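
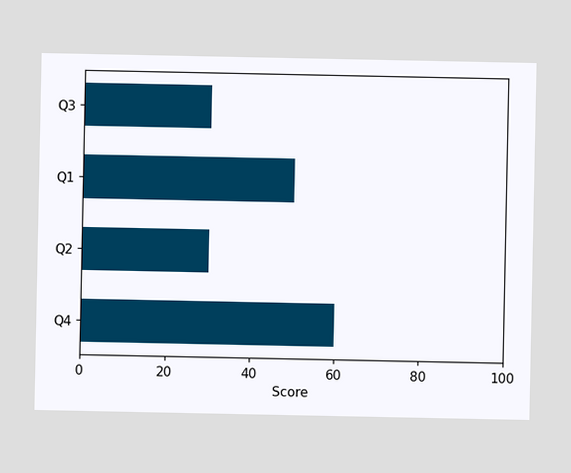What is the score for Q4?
Reading along the chart's x-axis, the Q4 bar reaches 60.

60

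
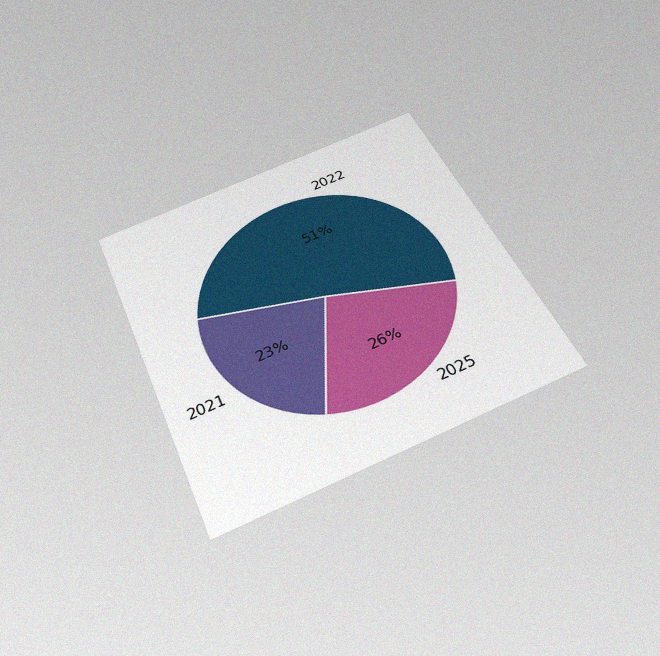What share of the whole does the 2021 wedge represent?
23%

The chart is tilted about 23° counter-clockwise and viewed slightly from below, with some photo noise. The 2021 slice takes up 23% of the pie.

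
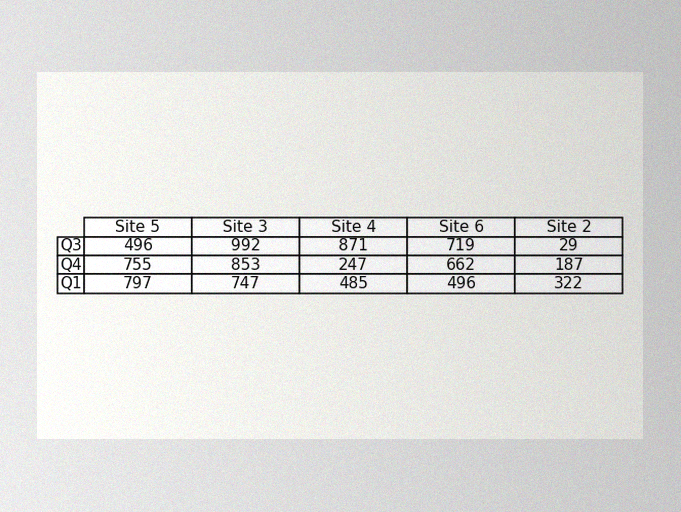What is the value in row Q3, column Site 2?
29

The image has some photo noise and uneven lighting. The (Q3, Site 2) cell reads 29.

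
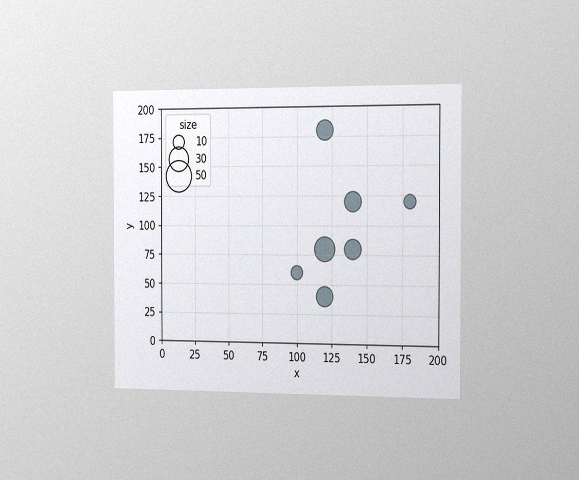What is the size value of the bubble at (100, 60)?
10

The chart is viewed slightly from the right, with some photo noise. Matching the bubble at (100, 60) against the size legend gives 10.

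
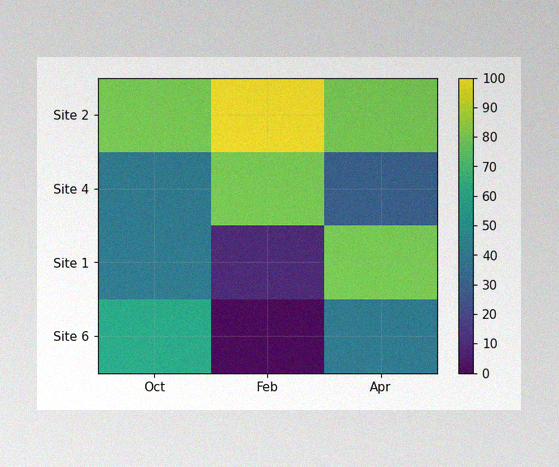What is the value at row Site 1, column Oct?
The image has some photo noise and uneven lighting. Matching cell (Site 1, Oct) against the colorbar gives 40.

40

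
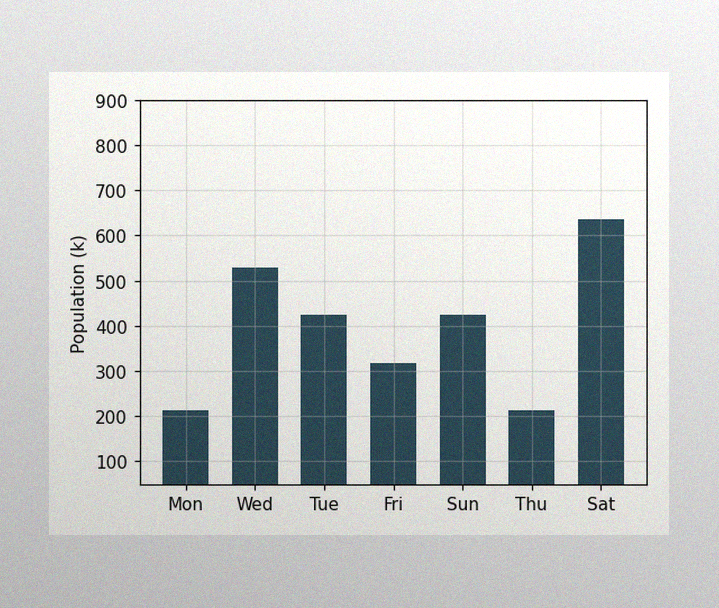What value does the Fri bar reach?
318k

The image has some photo noise and uneven lighting. Reading along the chart's y-axis, the Fri bar reaches 318k.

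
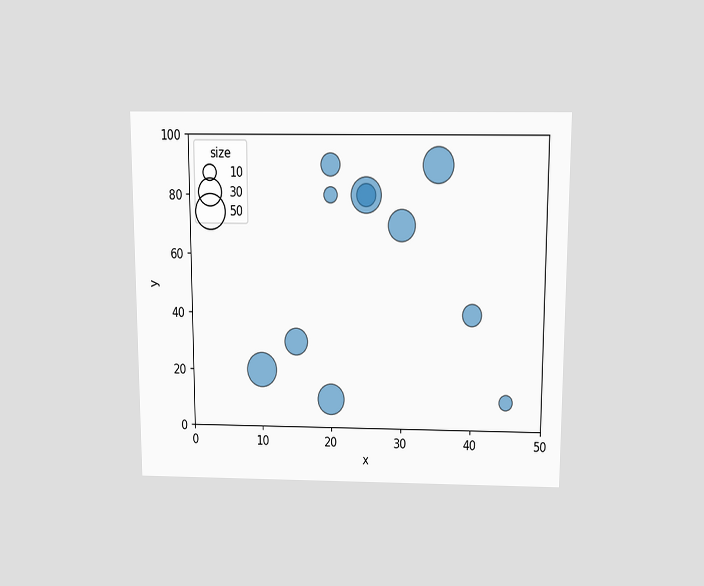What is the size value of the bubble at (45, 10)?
10

The chart is viewed slightly from above. Matching the bubble at (45, 10) against the size legend gives 10.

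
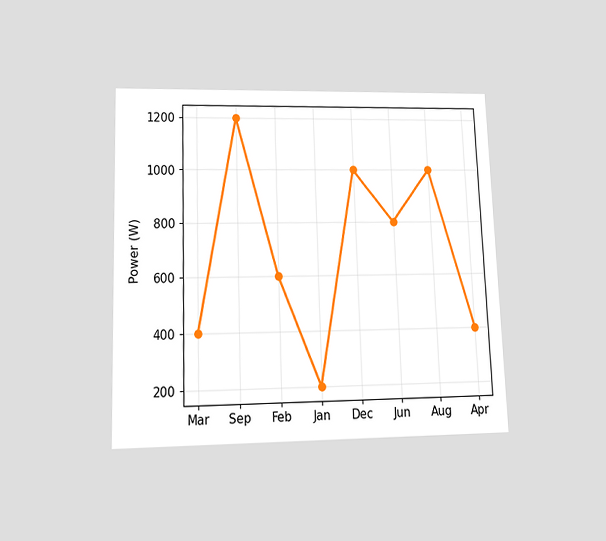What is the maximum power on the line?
1200W

The chart is viewed at a slight angle. The highest point is at Sep, and reading across to the y-axis gives 1200W.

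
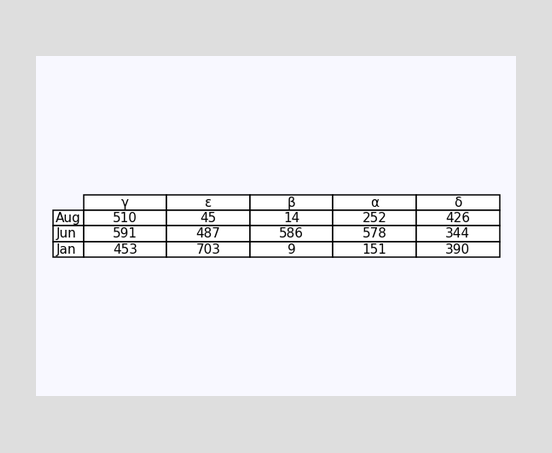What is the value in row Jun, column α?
The (Jun, α) cell reads 578.

578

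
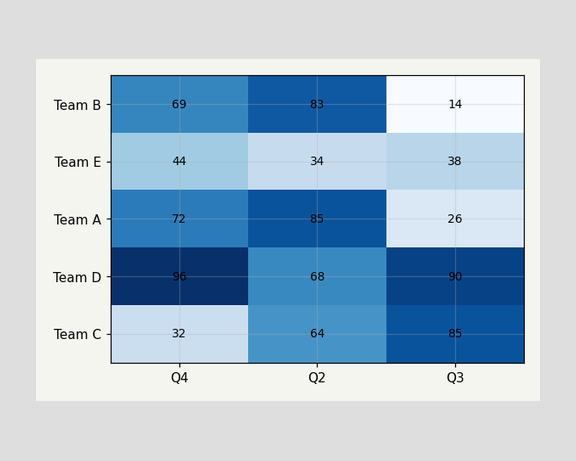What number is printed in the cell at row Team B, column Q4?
The (Team B, Q4) cell reads 69.

69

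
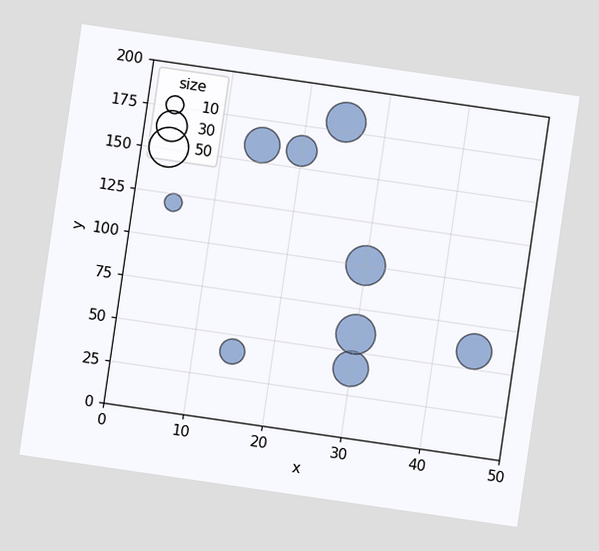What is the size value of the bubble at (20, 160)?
30

The chart is tilted about 8° clockwise. Matching the bubble at (20, 160) against the size legend gives 30.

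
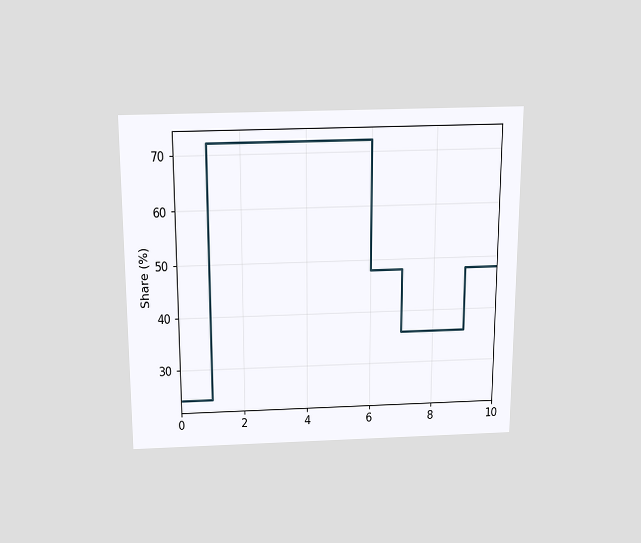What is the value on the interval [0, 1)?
The chart is viewed slightly from above. On [0, 1) the step sits at 24%.

24%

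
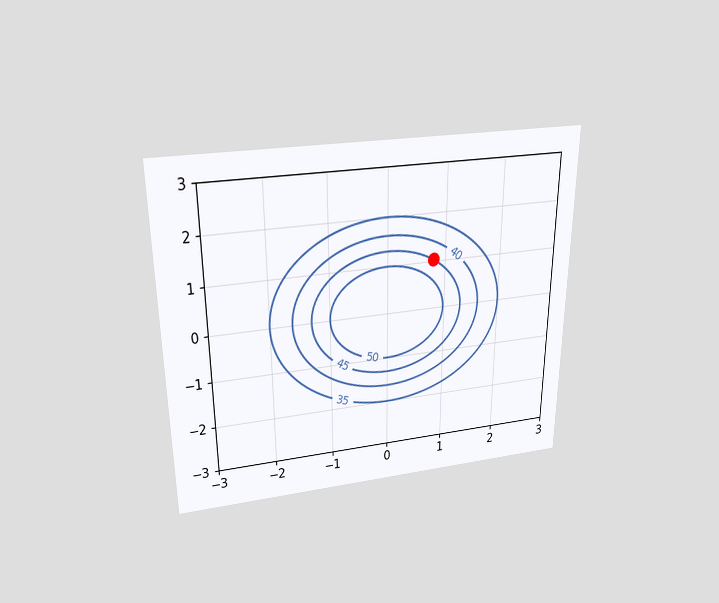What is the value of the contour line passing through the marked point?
The chart is viewed slightly from above. The marked point sits on the contour labelled 45.

45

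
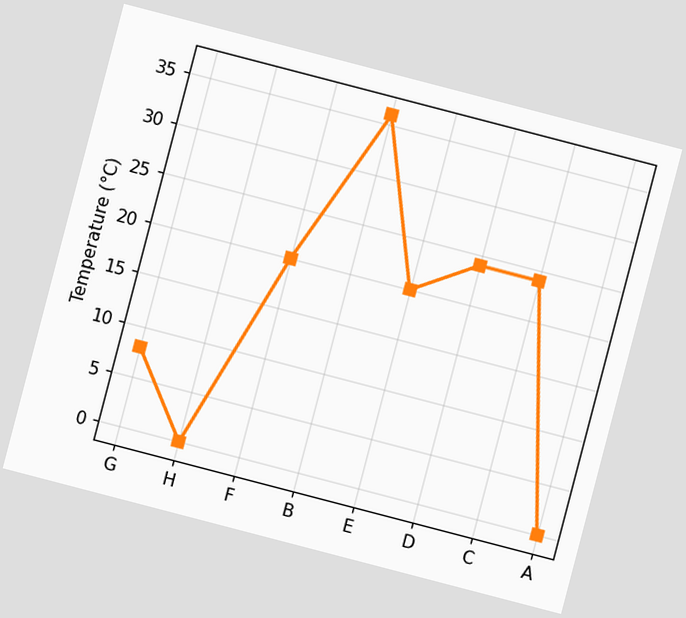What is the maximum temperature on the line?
36°C

The chart is tilted about 15° clockwise. The highest point is at B, and reading across to the y-axis gives 36°C.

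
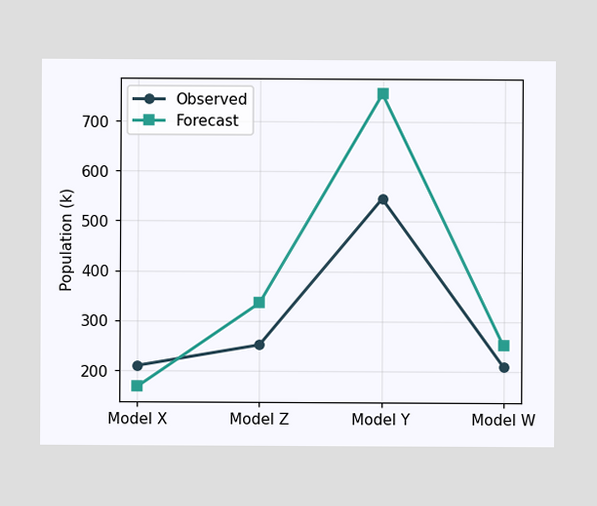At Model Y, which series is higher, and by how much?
At Model Y, Forecast sits above the other line by 210k.

Forecast, by 210k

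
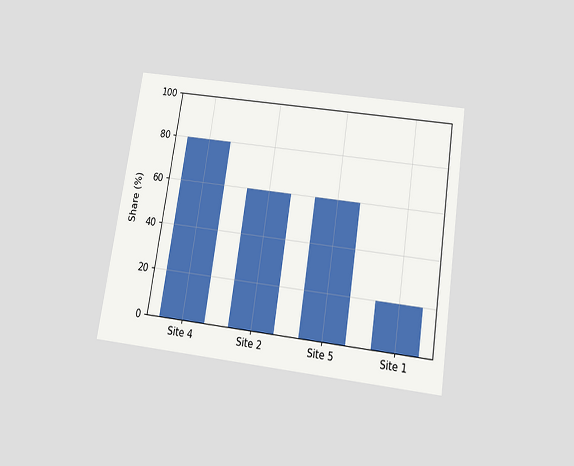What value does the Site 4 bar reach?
The chart is tilted about 9° clockwise and viewed slightly from below. Reading along the chart's y-axis, the Site 4 bar reaches 80%.

80%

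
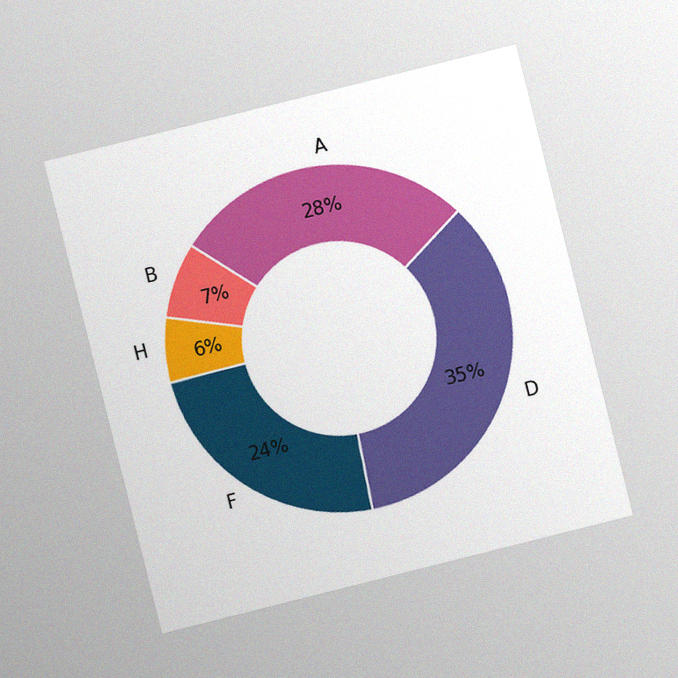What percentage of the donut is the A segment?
28%

The chart is tilted about 14° counter-clockwise and viewed at a slight angle, with some photo noise. The A segment takes up 28% of the ring.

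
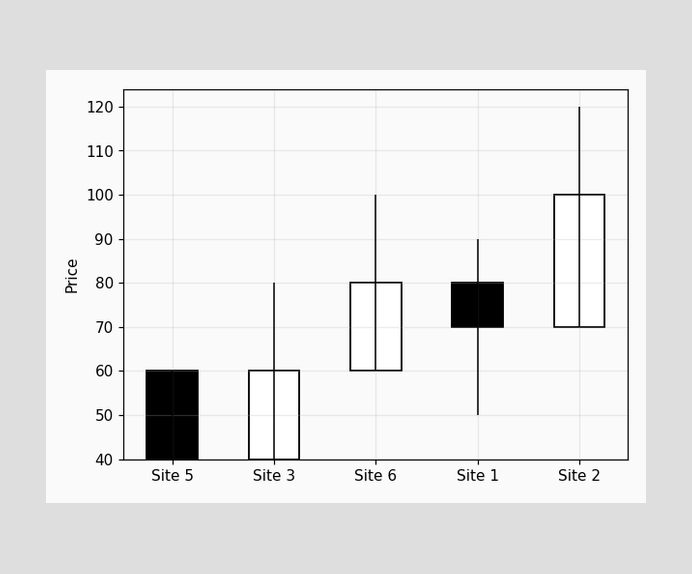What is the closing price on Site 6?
The Site 6 candle closes at 80.

80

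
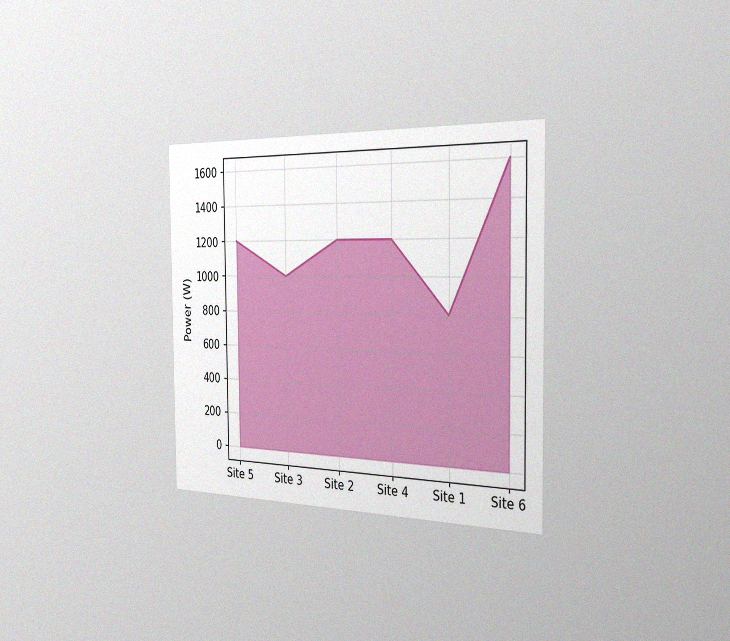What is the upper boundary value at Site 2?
The chart is viewed slightly from the right, with some photo noise. At Site 2 the upper boundary is at 1200W.

1200W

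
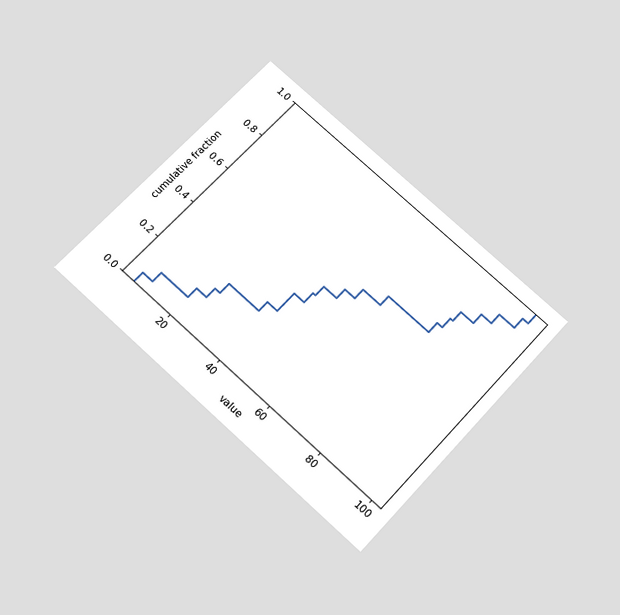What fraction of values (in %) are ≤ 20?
The chart is tilted about 42° clockwise and viewed slightly from below. At x=20 the ECDF step is at 15%.

15%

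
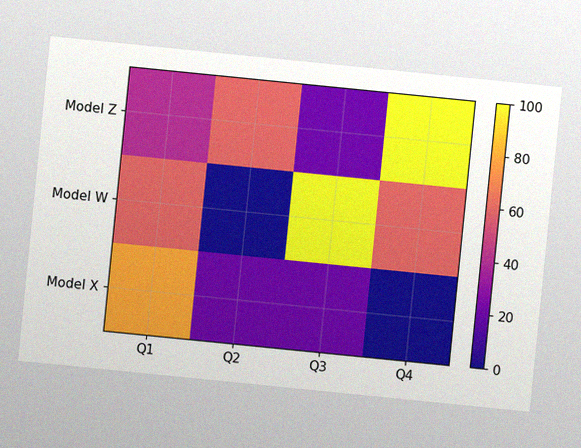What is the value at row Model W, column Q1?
The chart is tilted about 6° clockwise, with some photo noise. Matching cell (Model W, Q1) against the colorbar gives 60.

60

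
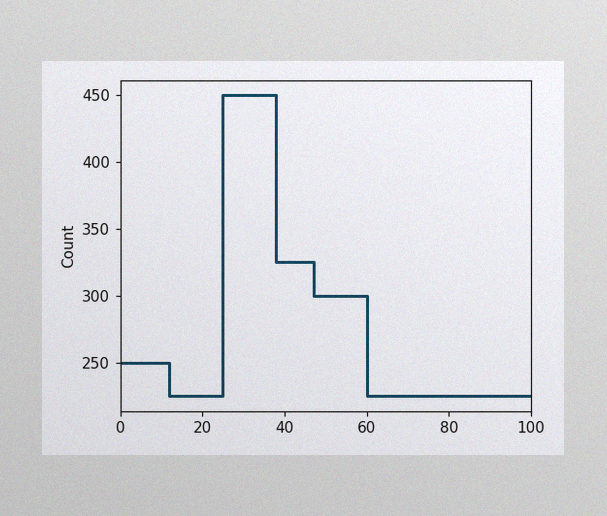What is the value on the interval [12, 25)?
The image has some photo noise and uneven lighting. On [12, 25) the step sits at 225.

225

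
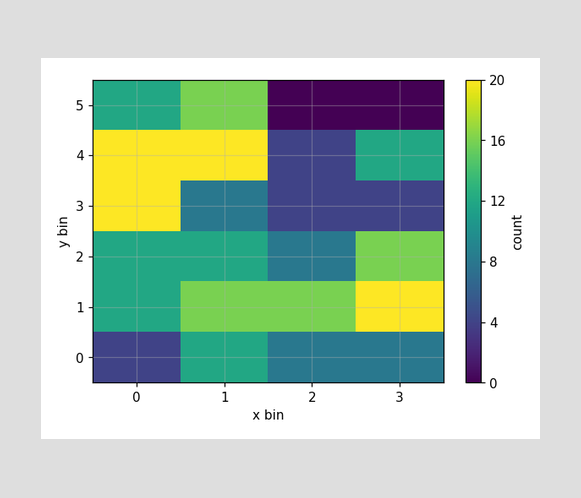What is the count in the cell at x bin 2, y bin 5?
0

Matching the cell (2, 5) against the colorbar gives 0.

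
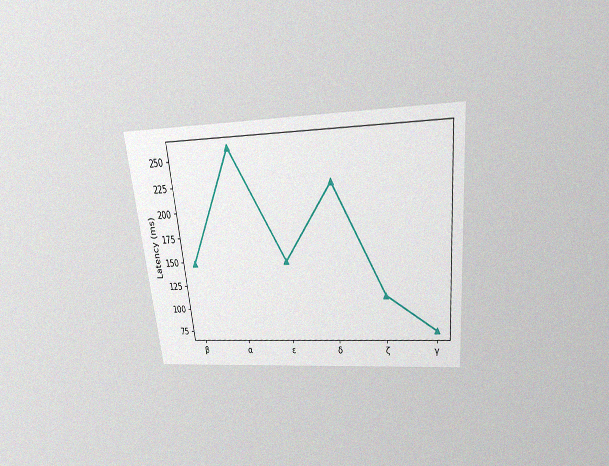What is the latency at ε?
The chart is tilted about 6° counter-clockwise and viewed slightly from above, with some photo noise. At ε, the line is at 148ms.

148ms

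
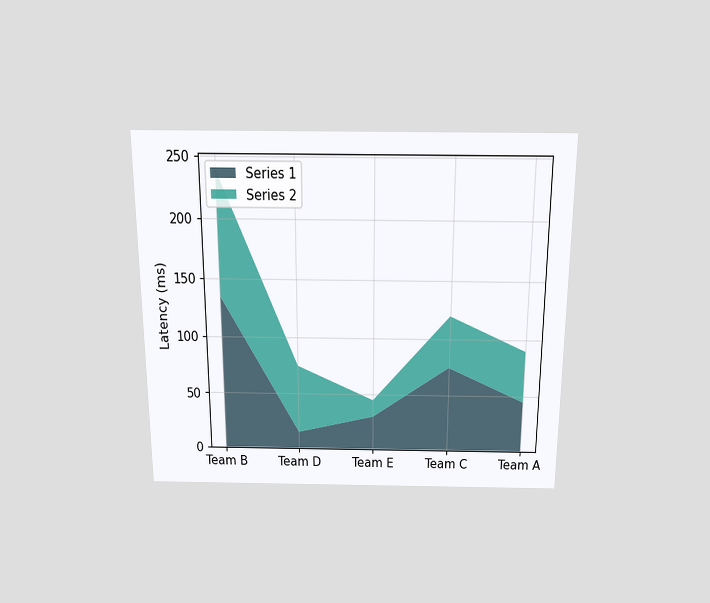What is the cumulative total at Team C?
120ms

The chart is viewed slightly from above. The stacked total at Team C reaches 120ms.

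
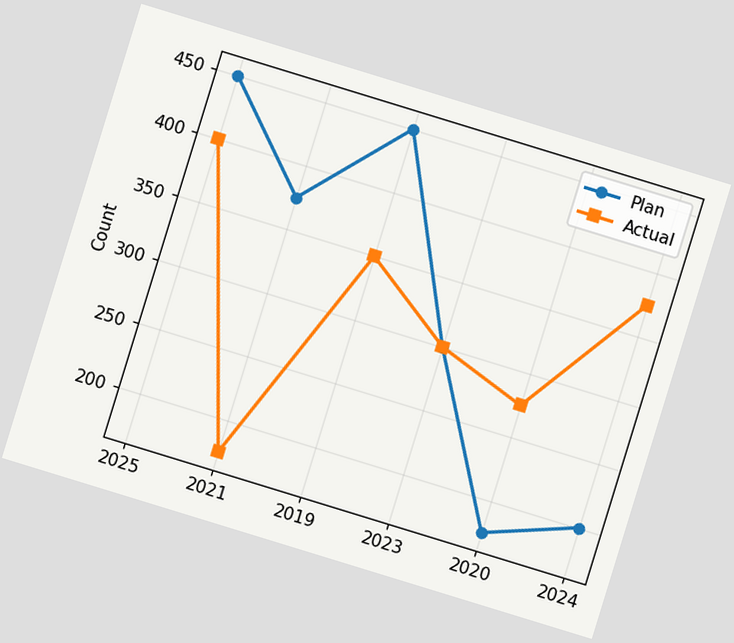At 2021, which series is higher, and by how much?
Plan, by 200

The chart is tilted about 17° clockwise. At 2021, Plan sits above the other line by 200.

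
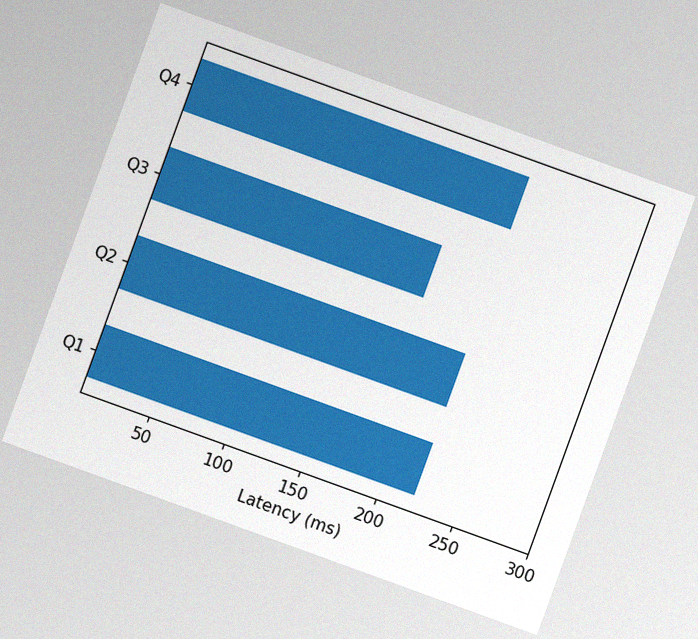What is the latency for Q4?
The chart is tilted about 20° clockwise, with some photo noise. Reading along the chart's x-axis, the Q4 bar reaches 222ms.

222ms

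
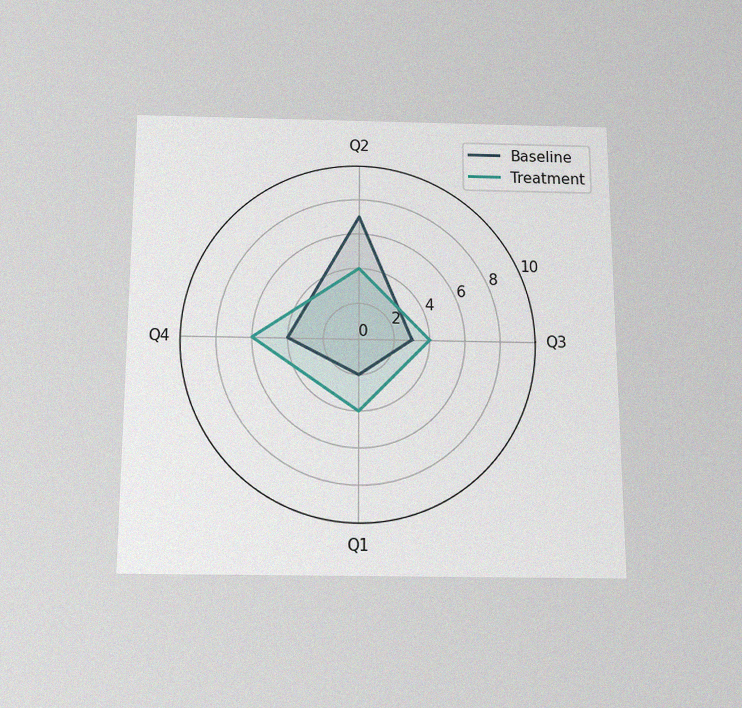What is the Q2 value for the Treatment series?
The chart is viewed slightly from below, with some photo noise. On the Q2 axis, Treatment reaches 4.

4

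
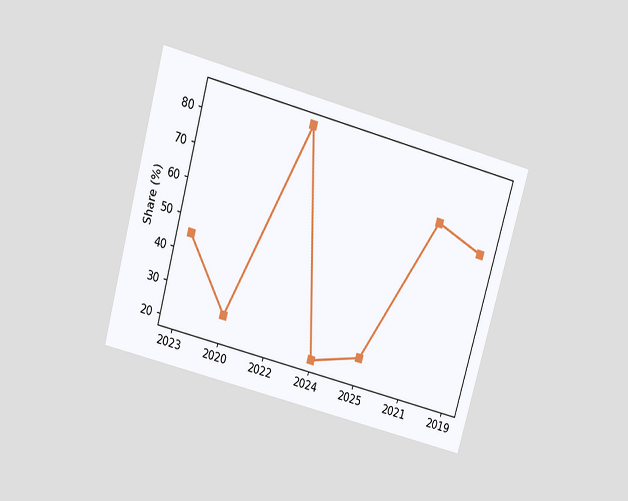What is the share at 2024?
The chart is tilted about 15° clockwise and viewed slightly from above. At 2024, the line is at 20%.

20%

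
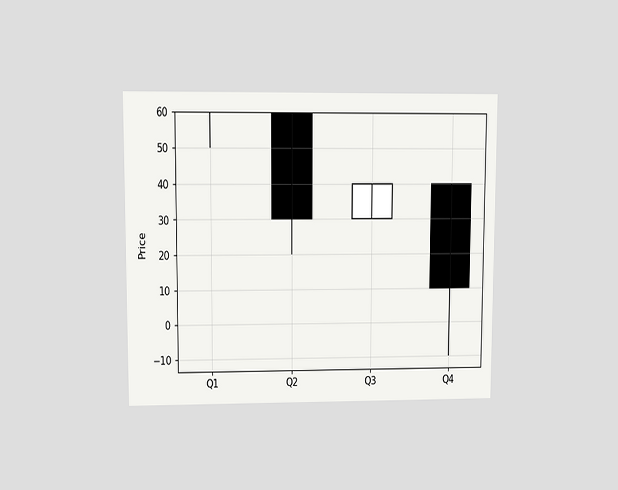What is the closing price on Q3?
The chart is viewed at a slight angle. The Q3 candle closes at 40.

40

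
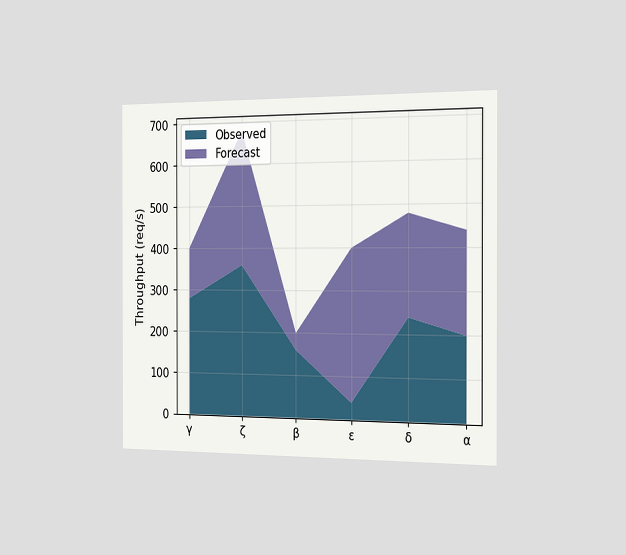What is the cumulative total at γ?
400req/s

The chart is viewed slightly from the right. The stacked total at γ reaches 400req/s.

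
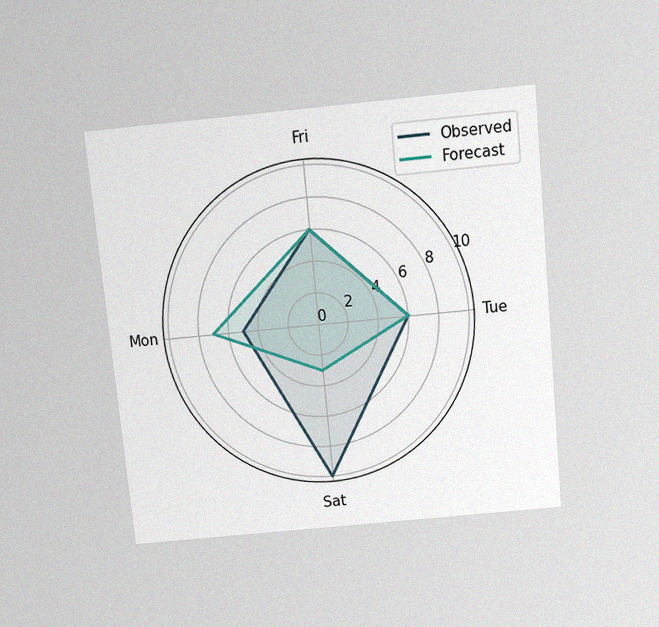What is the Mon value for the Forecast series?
The chart is tilted about 6° counter-clockwise and viewed slightly from above, with some photo noise. On the Mon axis, Forecast reaches 7.

7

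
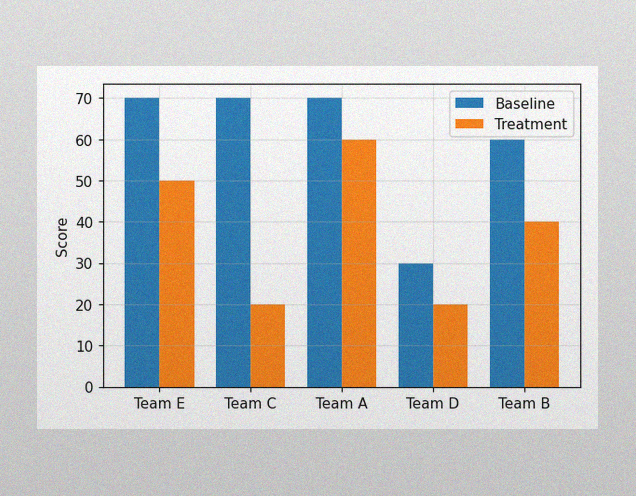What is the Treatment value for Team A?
60

The image has some photo noise and uneven lighting. The Treatment bar at Team A reaches 60 on the y-axis.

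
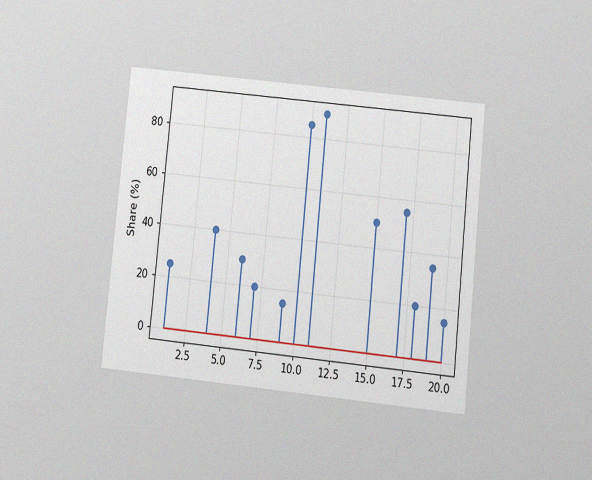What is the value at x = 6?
The chart is tilted about 6° clockwise and viewed slightly from below, with some photo noise. The stem at x=6 reaches 30%.

30%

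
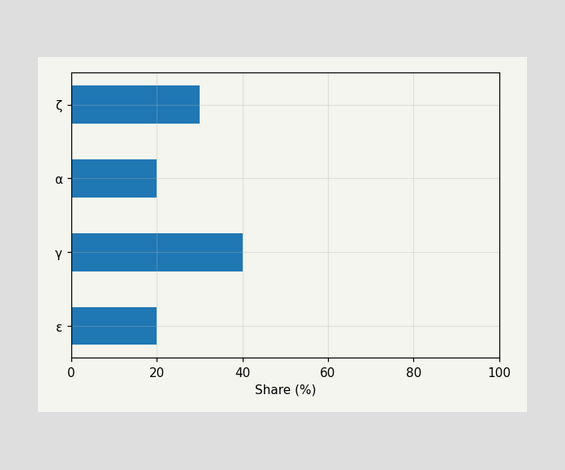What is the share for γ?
40%

Reading along the chart's x-axis, the γ bar reaches 40%.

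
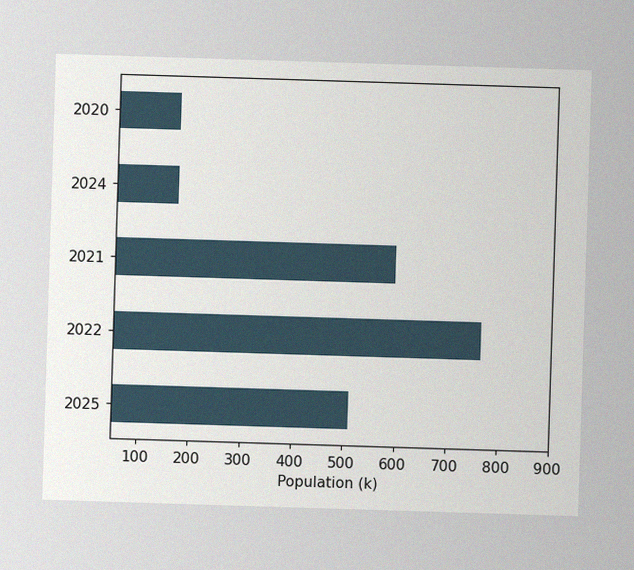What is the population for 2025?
510k

The image has some photo noise and uneven lighting. Reading along the chart's x-axis, the 2025 bar reaches 510k.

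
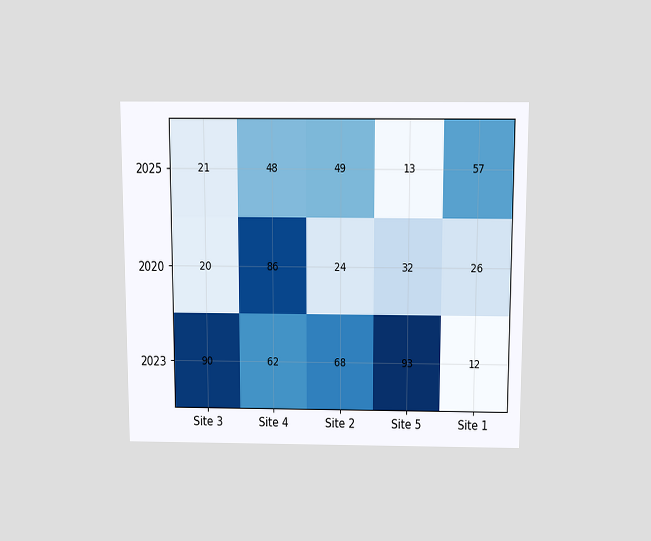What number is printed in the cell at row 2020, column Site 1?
The chart is viewed slightly from above. The (2020, Site 1) cell reads 26.

26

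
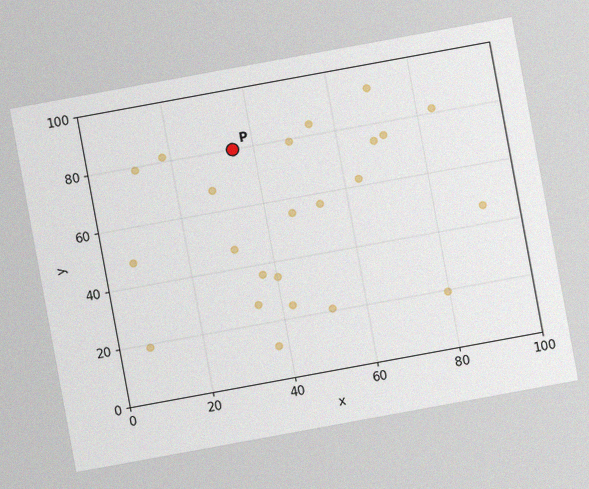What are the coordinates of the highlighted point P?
The chart is tilted about 10° counter-clockwise, with some photo noise. Following the gridlines from P to each axis, P sits at (35, 80).

(35, 80)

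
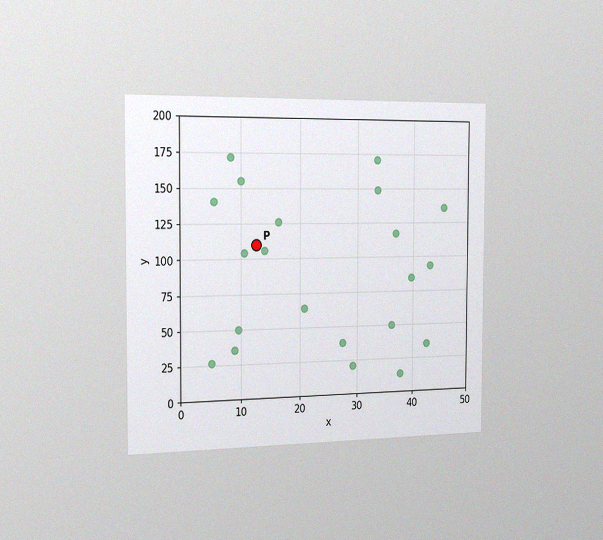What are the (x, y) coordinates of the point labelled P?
The chart is viewed slightly from the left, with some photo noise. Following the gridlines from P to each axis, P sits at (12.5, 110).

(12.5, 110)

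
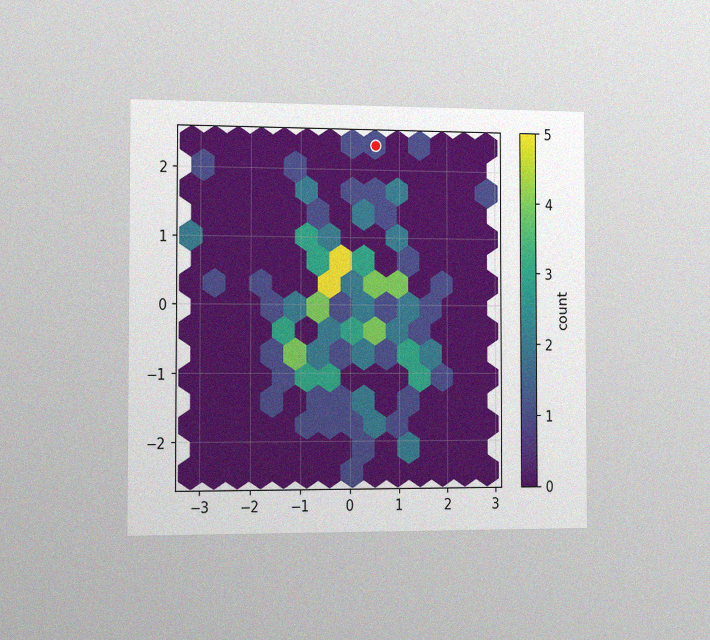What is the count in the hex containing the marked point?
1

The chart is viewed slightly from the left, with some photo noise. The marked hex reads 1 on the colorbar.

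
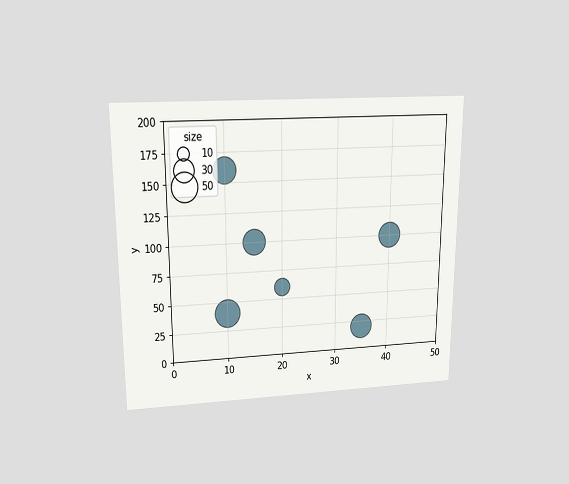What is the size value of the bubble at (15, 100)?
The chart is viewed slightly from above. Matching the bubble at (15, 100) against the size legend gives 40.

40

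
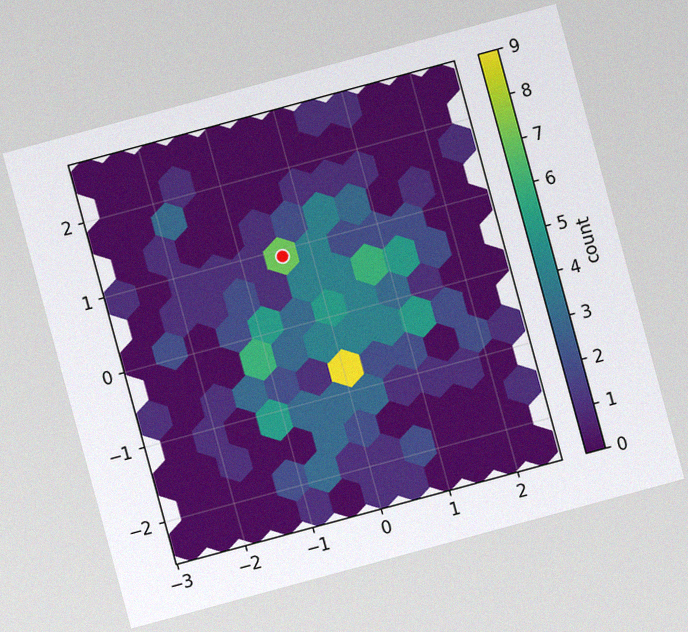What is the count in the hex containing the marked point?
The chart is tilted about 15° counter-clockwise, with some photo noise. The marked hex reads 7 on the colorbar.

7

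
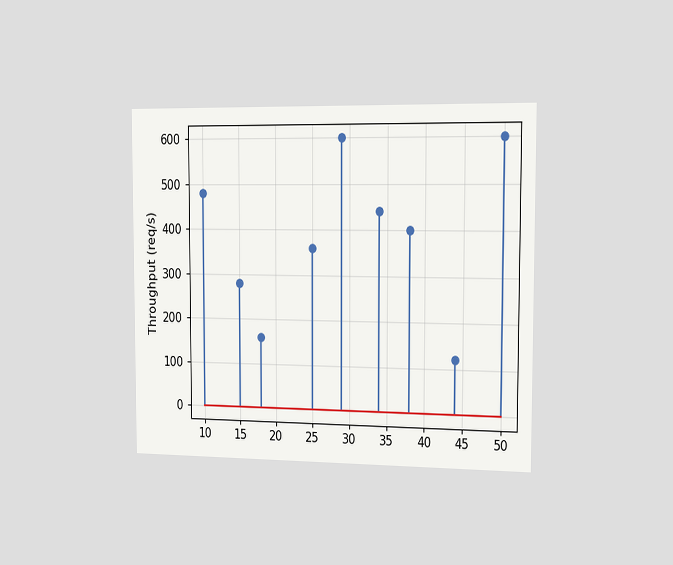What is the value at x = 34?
440req/s

The chart is viewed slightly from the right. The stem at x=34 reaches 440req/s.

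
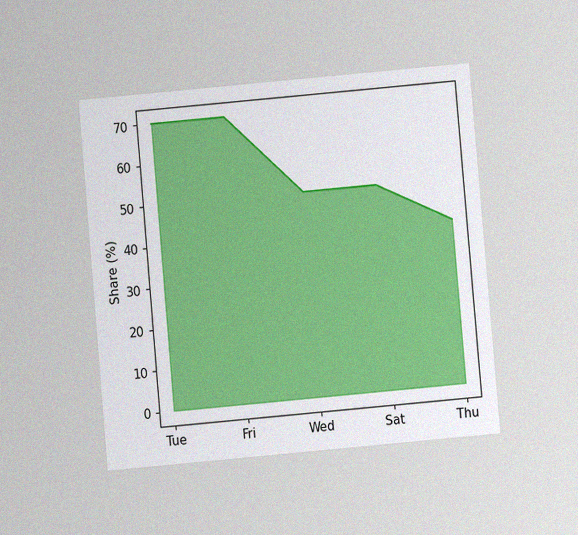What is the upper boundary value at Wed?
The chart is tilted about 5° counter-clockwise and viewed at a slight angle, with some photo noise. At Wed the upper boundary is at 50%.

50%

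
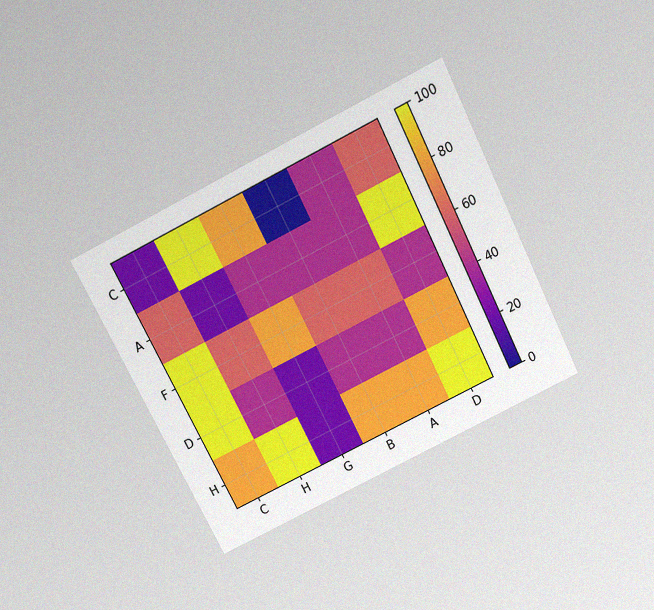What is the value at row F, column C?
100

The chart is tilted about 27° counter-clockwise and viewed slightly from above, with some photo noise. Matching cell (F, C) against the colorbar gives 100.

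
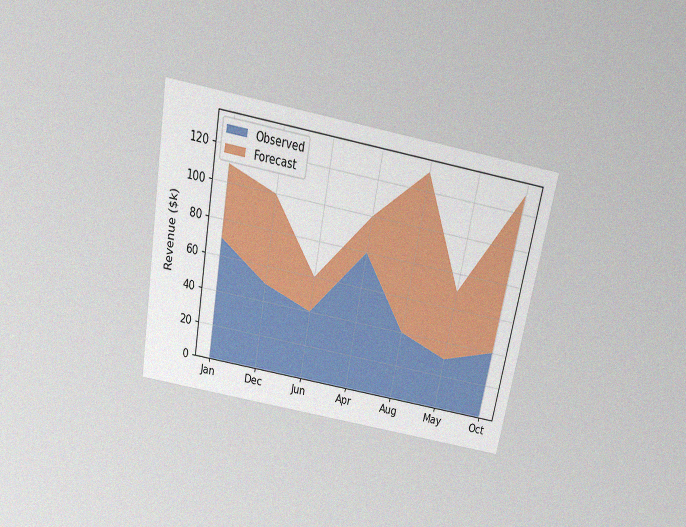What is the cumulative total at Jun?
$60k

The chart is tilted about 11° clockwise and viewed slightly from above, with some photo noise. The stacked total at Jun reaches $60k.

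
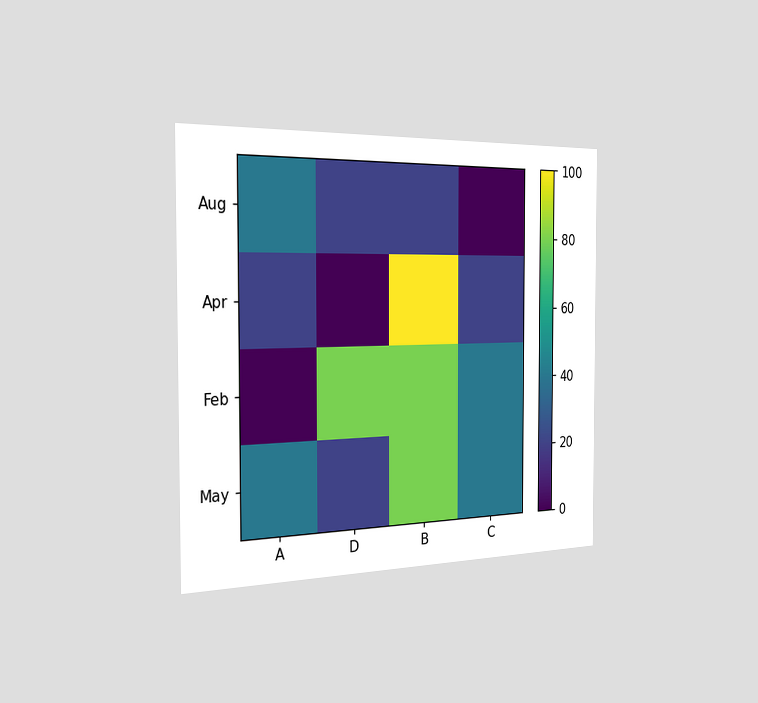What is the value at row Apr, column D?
The chart is viewed slightly from the left. Matching cell (Apr, D) against the colorbar gives 0.

0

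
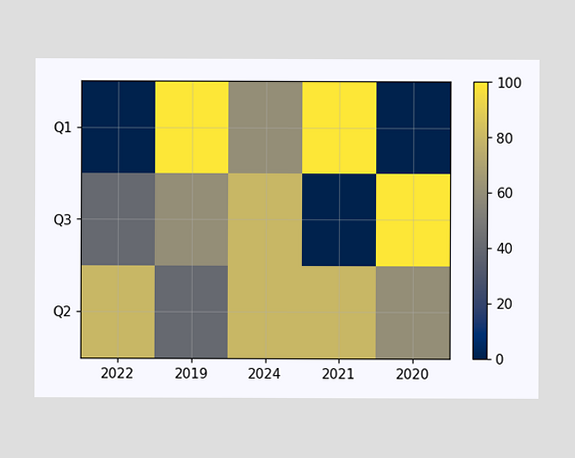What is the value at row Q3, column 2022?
40

Matching cell (Q3, 2022) against the colorbar gives 40.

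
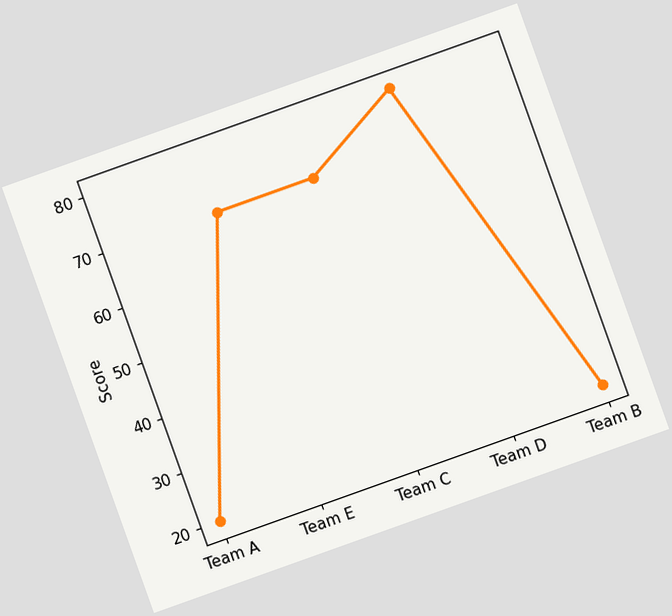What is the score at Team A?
20

The chart is tilted about 20° counter-clockwise. At Team A, the line is at 20.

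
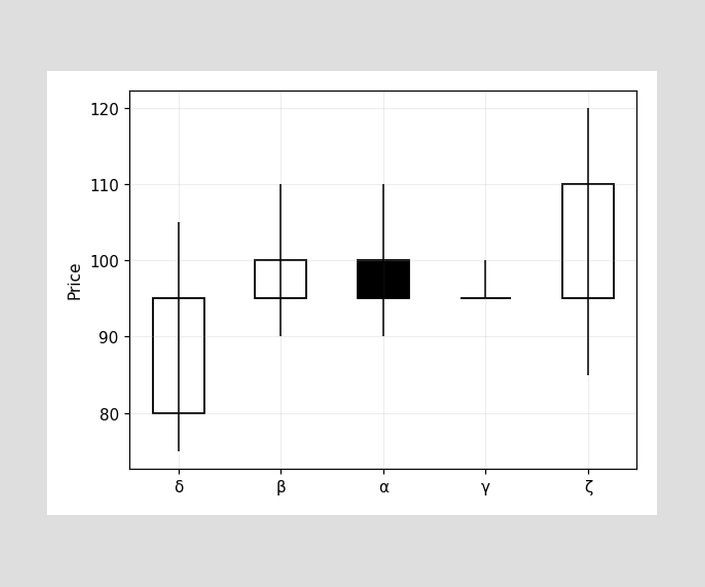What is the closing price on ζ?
The ζ candle closes at 110.

110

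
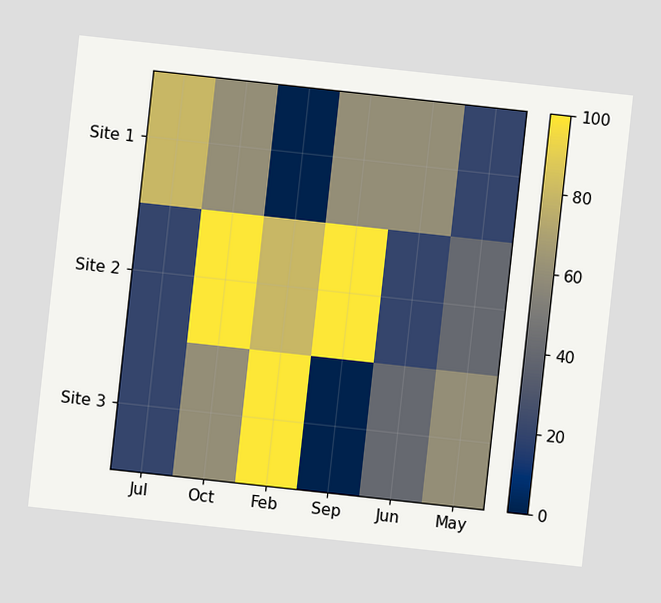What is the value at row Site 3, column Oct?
60

The chart is tilted about 6° clockwise. Matching cell (Site 3, Oct) against the colorbar gives 60.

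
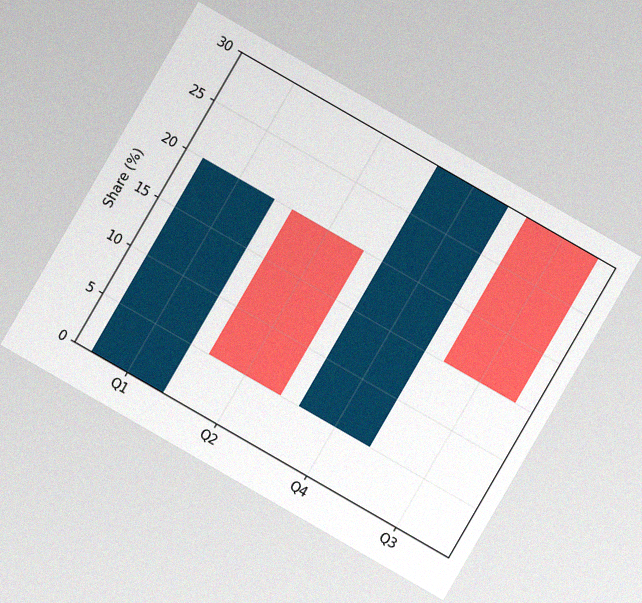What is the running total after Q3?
15%

The chart is tilted about 30° clockwise, with some photo noise. After Q3 the running total reaches 15%.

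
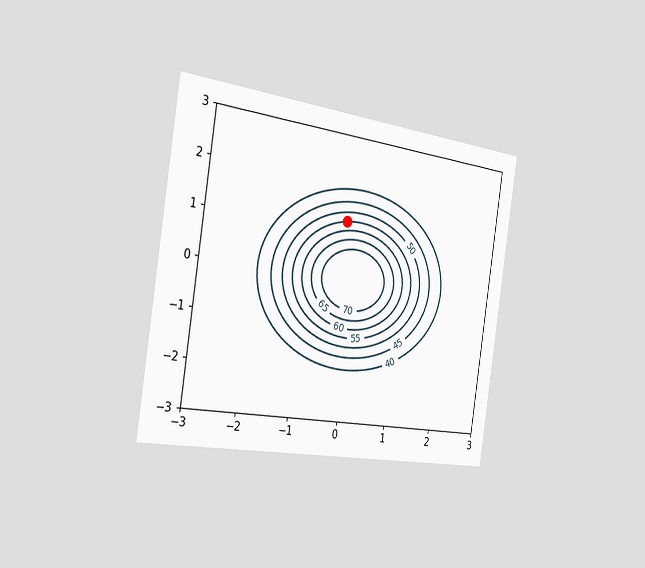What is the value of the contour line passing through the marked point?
55

The chart is tilted about 9° clockwise and viewed slightly from the left. The marked point sits on the contour labelled 55.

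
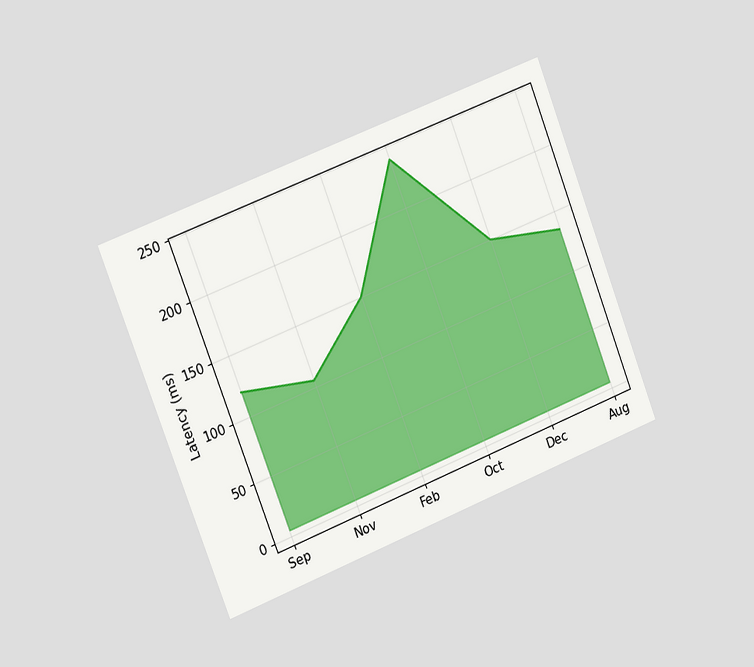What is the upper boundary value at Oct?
240ms

The chart is tilted about 21° counter-clockwise and viewed slightly from the left. At Oct the upper boundary is at 240ms.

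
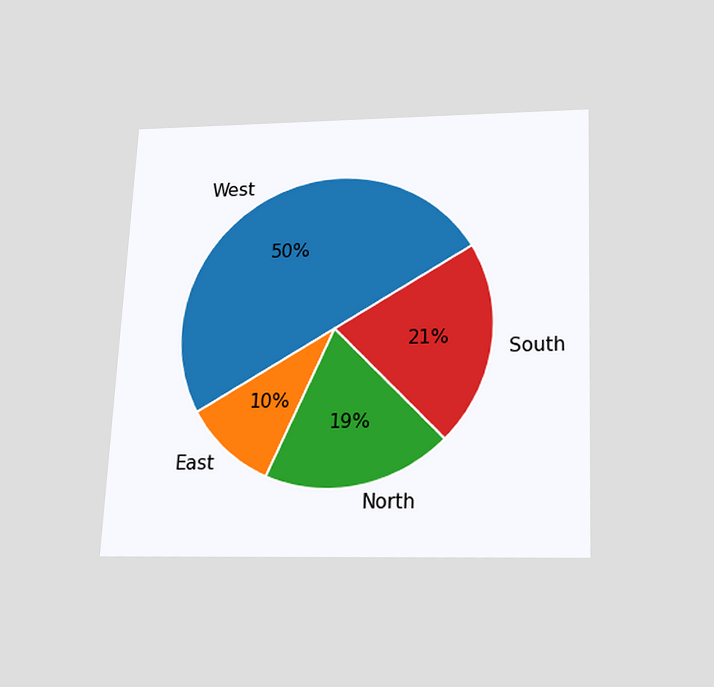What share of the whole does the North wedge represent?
19%

The chart is tilted about 3° clockwise and viewed slightly from below. The North slice takes up 19% of the pie.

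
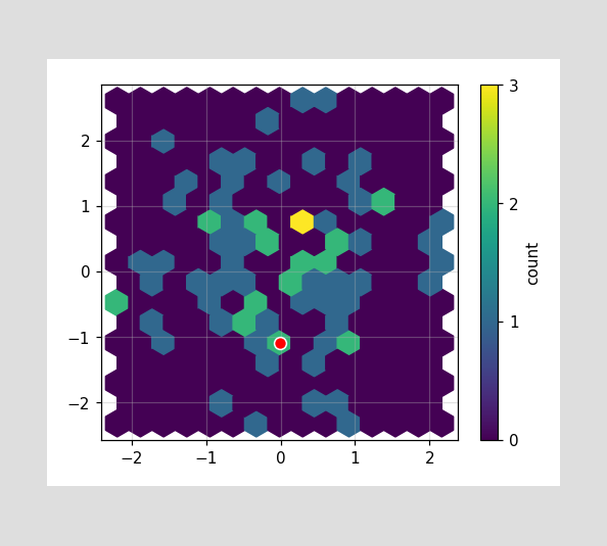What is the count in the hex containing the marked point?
2

The marked hex reads 2 on the colorbar.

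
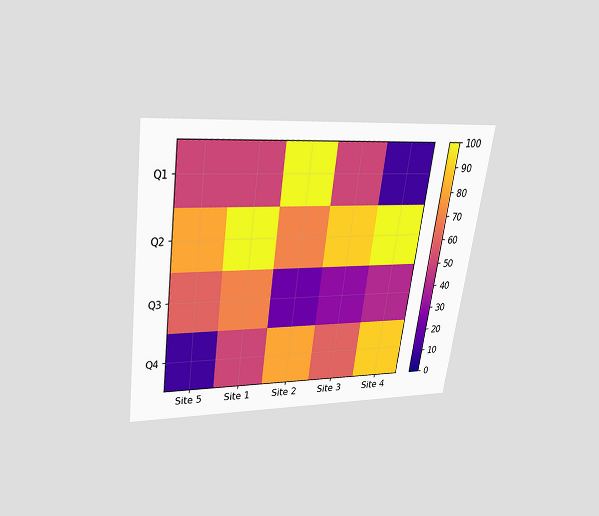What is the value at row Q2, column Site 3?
The chart is tilted about 8° clockwise and viewed slightly from above. Matching cell (Q2, Site 3) against the colorbar gives 90.

90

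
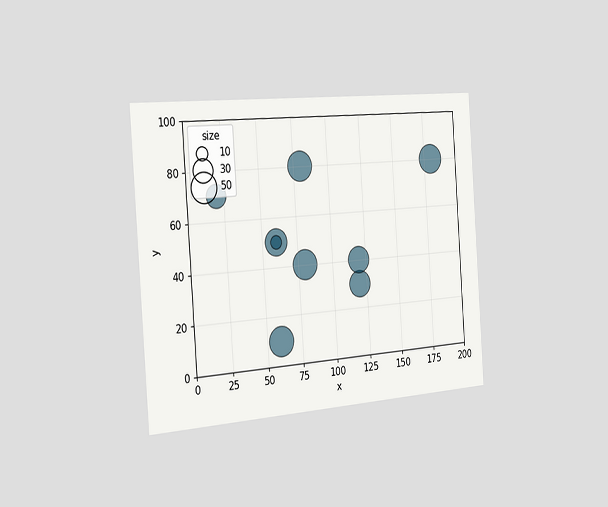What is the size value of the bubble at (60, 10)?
50

The chart is tilted about 4° counter-clockwise and viewed slightly from the left. Matching the bubble at (60, 10) against the size legend gives 50.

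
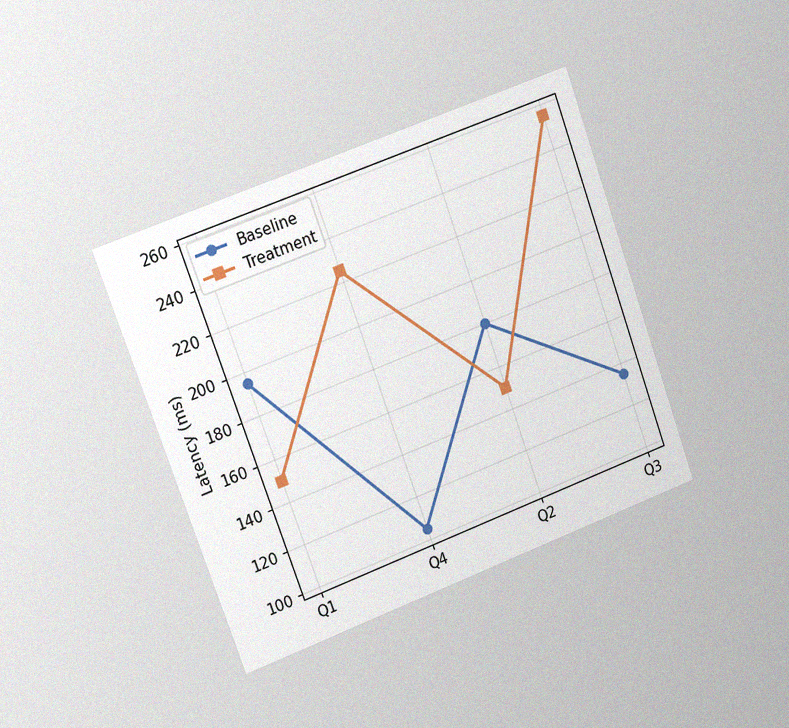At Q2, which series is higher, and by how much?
The chart is tilted about 20° counter-clockwise and viewed slightly from the left, with some photo noise. At Q2, Baseline sits above the other line by 30ms.

Baseline, by 30ms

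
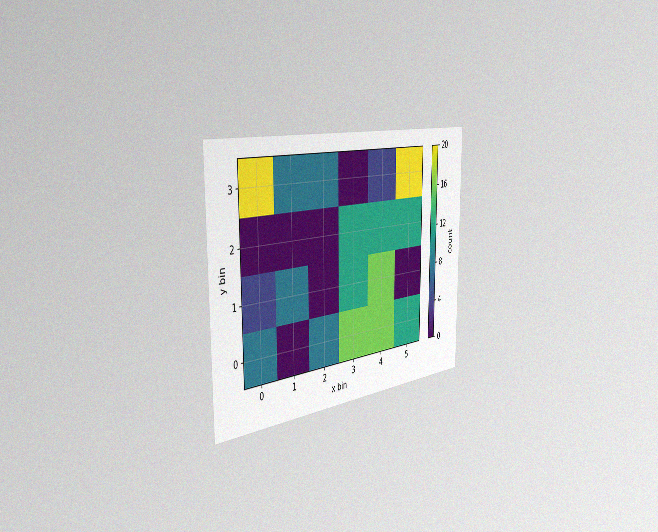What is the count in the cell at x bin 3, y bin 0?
The chart is viewed slightly from the left, with some photo noise. Matching the cell (3, 0) against the colorbar gives 16.

16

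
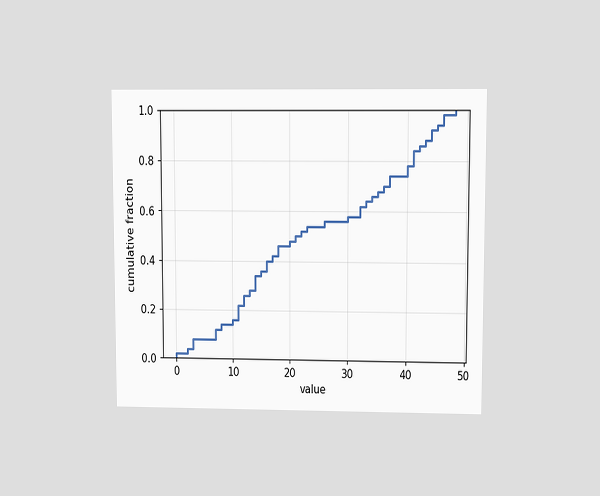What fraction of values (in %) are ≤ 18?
The chart is viewed at a slight angle. At x=18 the ECDF step is at 46%.

46%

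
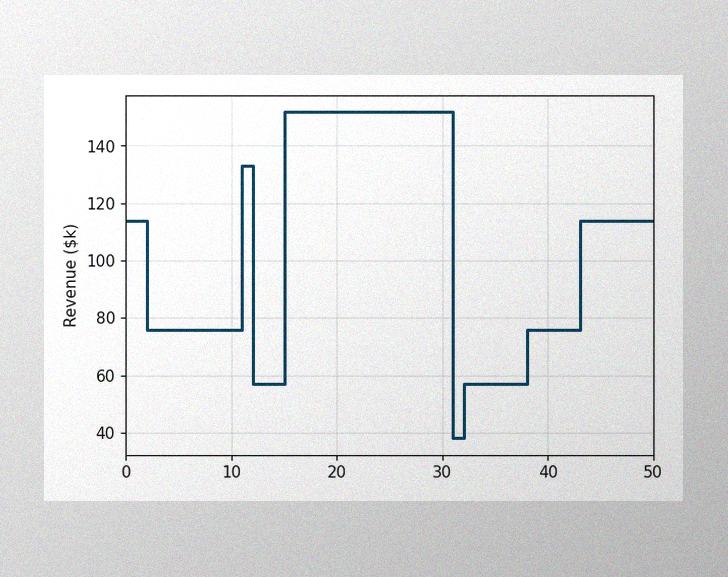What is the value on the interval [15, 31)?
The image has some photo noise and uneven lighting. On [15, 31) the step sits at $152k.

$152k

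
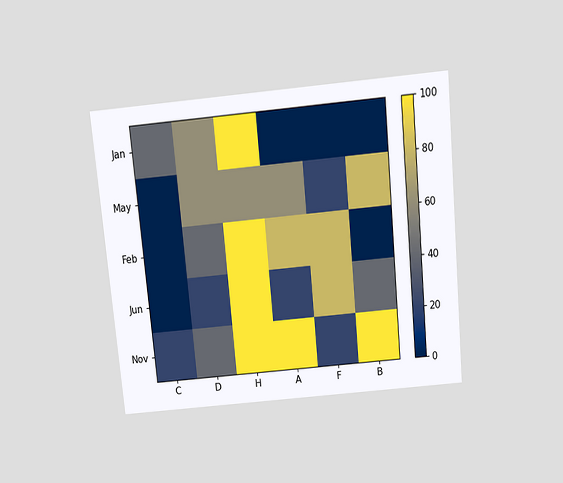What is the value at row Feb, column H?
The chart is tilted about 5° counter-clockwise and viewed slightly from above. Matching cell (Feb, H) against the colorbar gives 100.

100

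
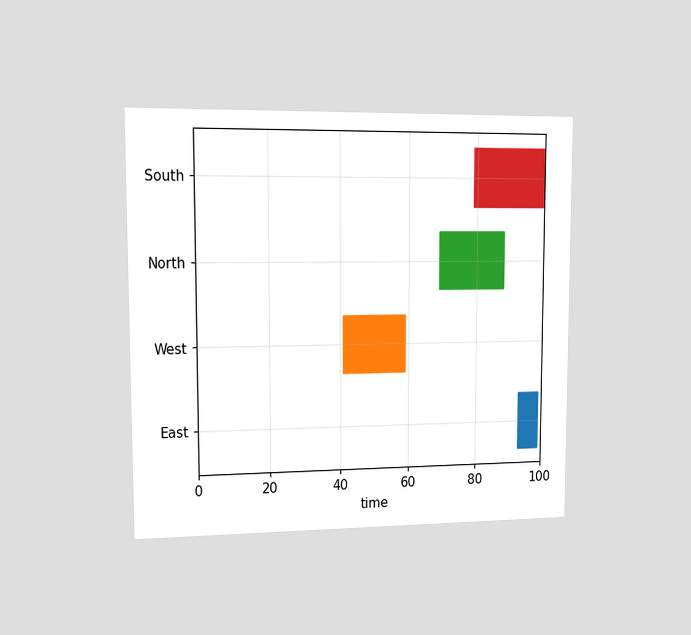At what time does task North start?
69

The chart is viewed slightly from the left. The North bar begins at t=69.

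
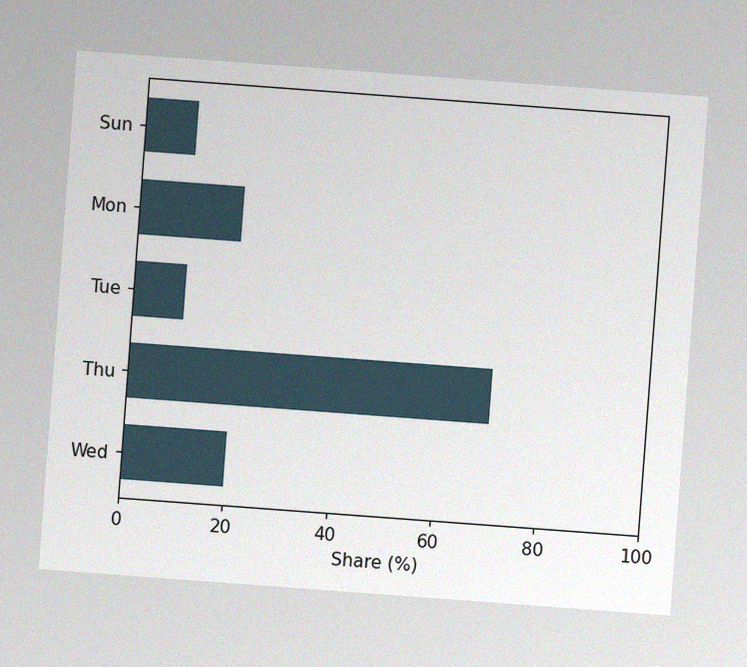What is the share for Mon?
The chart is tilted about 4° clockwise, with some photo noise. Reading along the chart's x-axis, the Mon bar reaches 20%.

20%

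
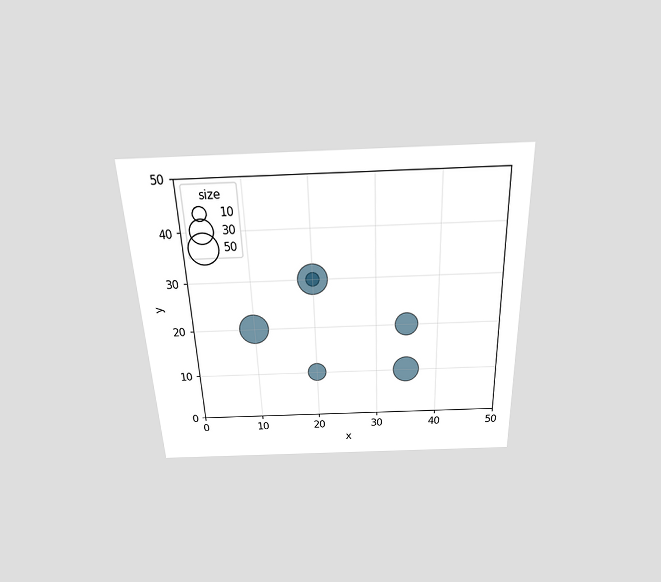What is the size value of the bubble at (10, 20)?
50

The chart is tilted about 2° counter-clockwise and viewed slightly from above. Matching the bubble at (10, 20) against the size legend gives 50.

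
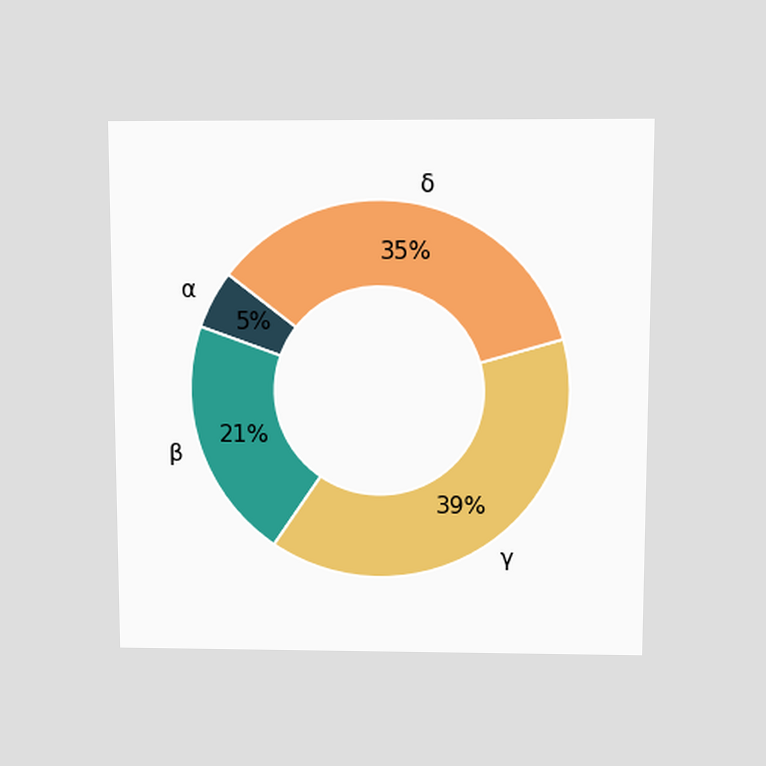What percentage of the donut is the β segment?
21%

The chart is viewed slightly from above. The β segment takes up 21% of the ring.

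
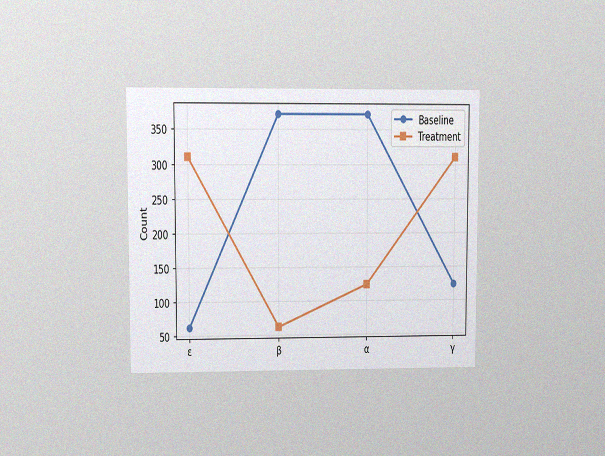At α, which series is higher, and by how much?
The chart is viewed at a slight angle, with some photo noise. At α, Baseline sits above the other line by 248.

Baseline, by 248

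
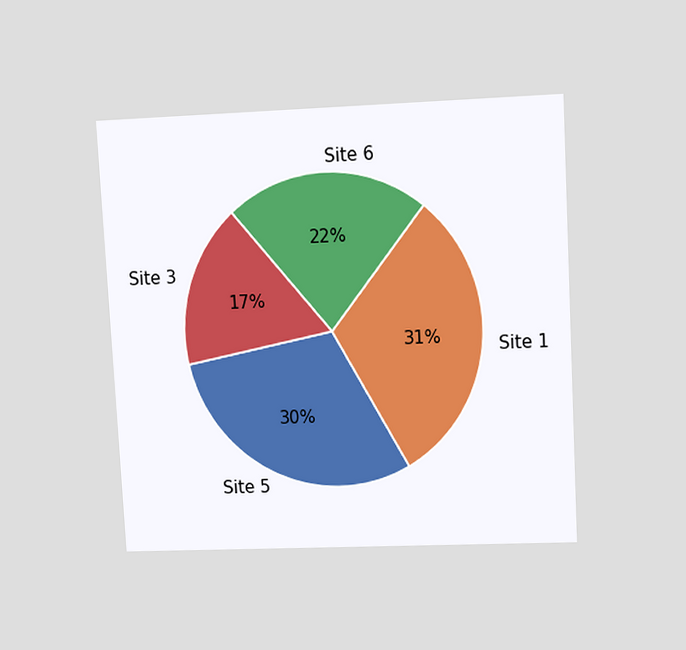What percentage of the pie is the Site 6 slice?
The chart is tilted about 3° counter-clockwise and viewed at a slight angle. The Site 6 slice takes up 22% of the pie.

22%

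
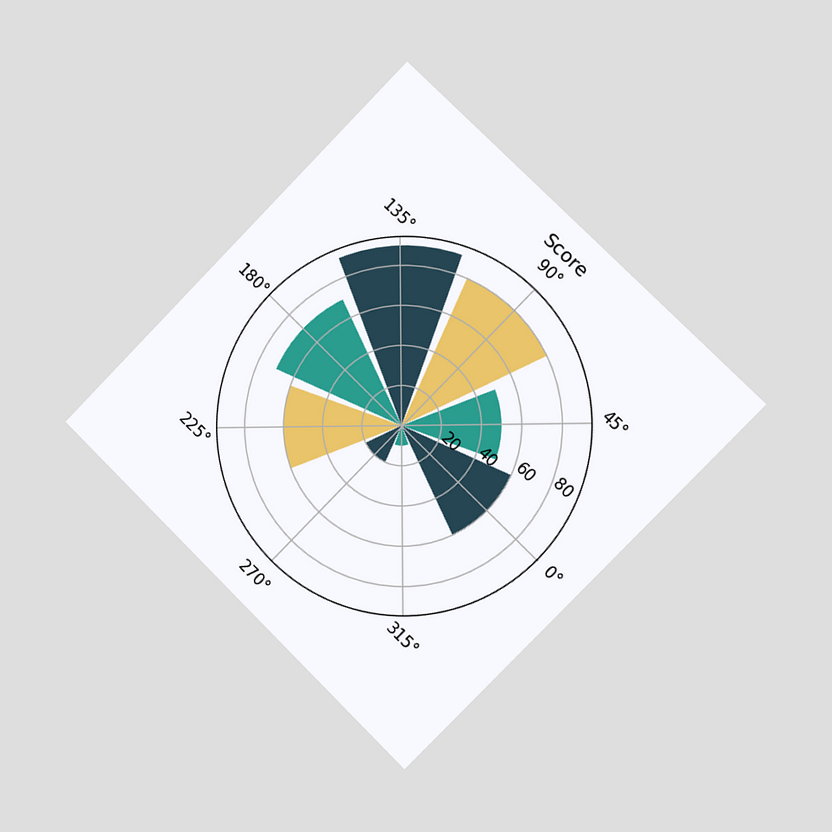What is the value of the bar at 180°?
70

The chart is tilted about 45° clockwise and viewed slightly from the right. The bar at 180° reaches 70 on the radial axis.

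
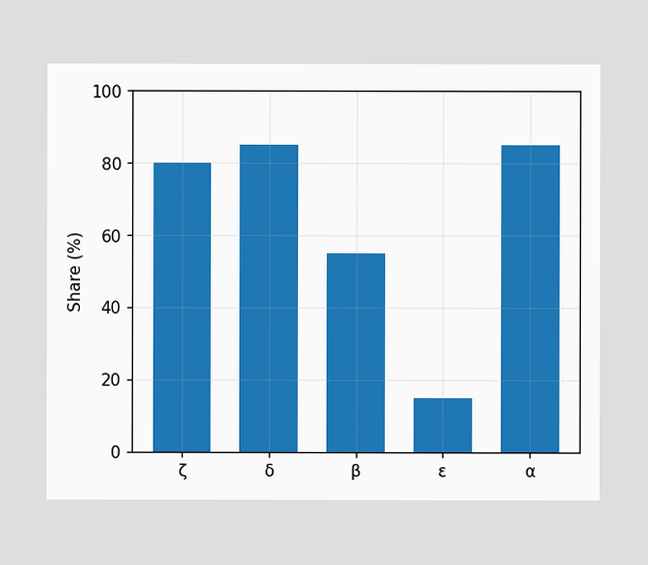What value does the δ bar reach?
Reading along the chart's y-axis, the δ bar reaches 85%.

85%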